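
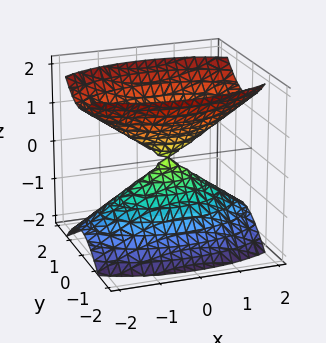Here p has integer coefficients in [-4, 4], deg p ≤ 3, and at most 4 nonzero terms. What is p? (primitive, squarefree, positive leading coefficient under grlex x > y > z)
x^2 + 3*y^2 - 2*z^2

(a) There are 2 components.
(b) Degree: two nappes meeting at a single point; a quadric, so deg p = 2.
(c) Symmetries: the x ↦ −x reflection is a symmetry, so x appears only in even powers; it's symmetric under y → −y, forcing even powers of y; the z ↦ −z reflection is a symmetry, so z appears only in even powers.
(d) From the visible intercepts: one y-axis crossing is at y = 0; one z-axis crossing is at z = 0; it meets the x-axis at x = 0 (among the integer gridlines).
(e) Assembling these constraints gives the stated polynomial.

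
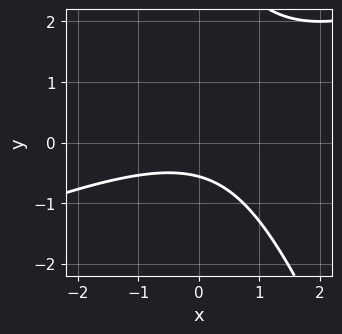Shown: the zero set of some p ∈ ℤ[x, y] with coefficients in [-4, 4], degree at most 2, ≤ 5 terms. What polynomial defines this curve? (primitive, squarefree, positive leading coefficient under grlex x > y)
Degree: a generic line meets the curve in up to 2 points, so deg p = 2.
Against the integer gridlines: the curve avoids every integer x-axis point in the box.
Assembling these constraints gives the stated polynomial.

x^2 - 2*x*y - y^2 + 3*y + 2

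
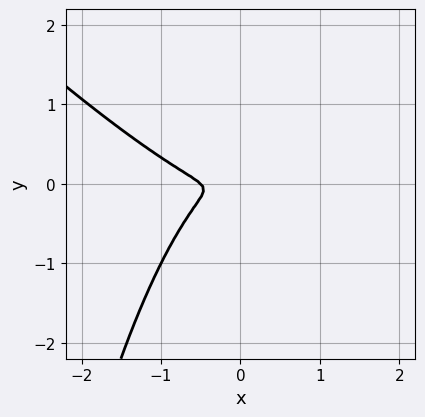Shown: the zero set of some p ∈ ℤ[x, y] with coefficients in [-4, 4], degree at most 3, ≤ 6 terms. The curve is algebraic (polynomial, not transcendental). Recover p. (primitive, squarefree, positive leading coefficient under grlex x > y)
(a) The degree is 3 — the shape is more complex than any degree-2 curve.
(b) Matching integer coefficients to the picture gives p.

2*x^3 + 2*x^2*y + x^2 + 3*y^2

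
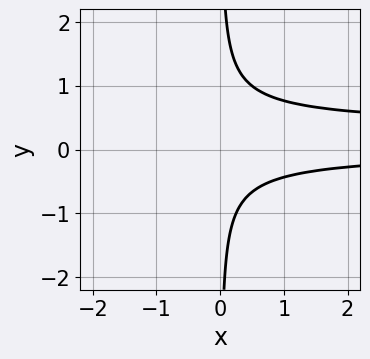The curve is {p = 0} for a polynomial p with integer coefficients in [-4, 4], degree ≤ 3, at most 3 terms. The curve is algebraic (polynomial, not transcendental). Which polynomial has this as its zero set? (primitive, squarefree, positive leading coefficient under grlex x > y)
3*x*y^2 - x*y - 1

First, the degree is 3 — the shape is more complex than any degree-2 curve.
Next, from the visible intercepts: no x-intercept at any integer in the box; the curve avoids every integer y-axis point in the box.
Finally, solving for integer coefficients yields p as stated.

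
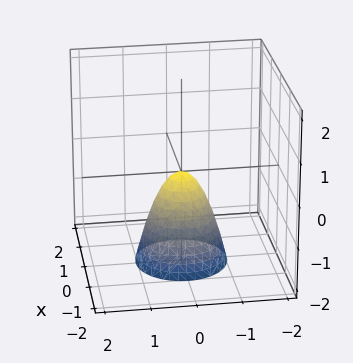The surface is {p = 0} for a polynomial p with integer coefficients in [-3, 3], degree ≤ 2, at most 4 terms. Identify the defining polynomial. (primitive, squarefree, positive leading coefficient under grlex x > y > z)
2*x^2 + 2*y^2 + z

First, degree: a paraboloid; a quadric, so deg p = 2.
Next, symmetry: the surface is invariant under rotation about z: p = q(x² + y², z).
Then, from the axis intercepts and sections: it crosses the y-axis at the gridline y = 0; it crosses the z-axis at the gridline z = 0.
Finally, assembling these constraints gives the stated polynomial.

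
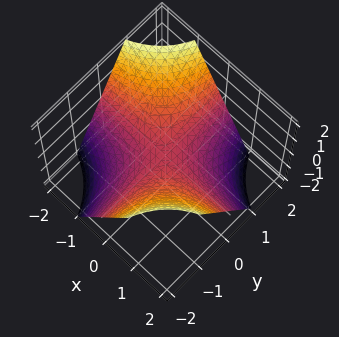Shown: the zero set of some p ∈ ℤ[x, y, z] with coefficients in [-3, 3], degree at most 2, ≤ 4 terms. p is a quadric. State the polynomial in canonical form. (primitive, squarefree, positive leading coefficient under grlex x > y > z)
x*y + z

(a) Degree: a saddle surface; a quadric, so deg p = 2.
(b) From the axis intercepts and sections: it meets the z-axis at z = 0 (among the integer gridlines); every point of the x-axis in the box is on the surface.
(c) Solving for integer coefficients yields p as stated. Check: (0, -2, 0) on the y-axis lies on the surface, and p(0, -2, 0) = 0. ✓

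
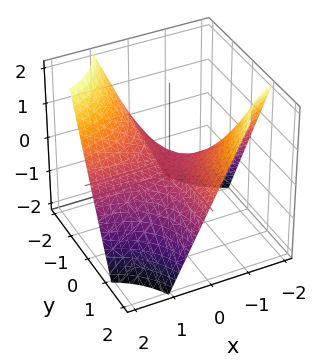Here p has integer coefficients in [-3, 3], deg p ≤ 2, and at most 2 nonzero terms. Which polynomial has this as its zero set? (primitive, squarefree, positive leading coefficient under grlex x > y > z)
x*y + z

deg p = 2. A saddle surface; a quadric.
Against the integer gridlines: the visible y-axis segment lies entirely on the surface; it meets the z-axis at z = 0 (among the integer gridlines); the visible x-axis segment lies entirely on the surface.
The integer polynomial consistent with all of this is the stated p.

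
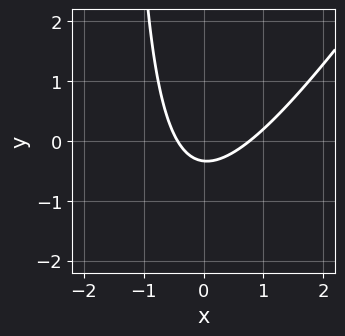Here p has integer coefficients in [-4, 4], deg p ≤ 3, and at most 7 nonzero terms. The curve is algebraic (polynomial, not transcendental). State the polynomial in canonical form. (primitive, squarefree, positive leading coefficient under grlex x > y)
3*x^2 - 2*x*y - x - 3*y - 1

First, the degree is 2 — a generic line meets the curve in up to 2 points.
Finally, the integer polynomial consistent with all of this is the stated p.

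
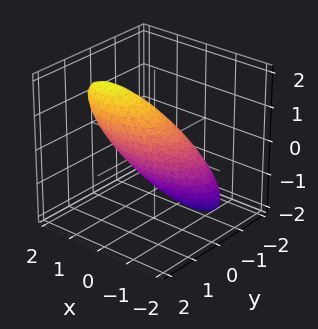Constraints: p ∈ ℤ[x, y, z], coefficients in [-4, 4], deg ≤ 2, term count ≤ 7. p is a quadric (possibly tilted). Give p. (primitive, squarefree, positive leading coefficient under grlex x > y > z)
First, degree: the shape is more complex than any degree-1 surface, so deg p = 2.
Then, reading off the gridlines: among the integer gridlines, it crosses the z-axis at z ∈ {-1, 1}.
Finally, solving for integer coefficients yields p as stated.

x^2 - 2*x*z + 3*y^2 - y*z + 2*z^2 - 2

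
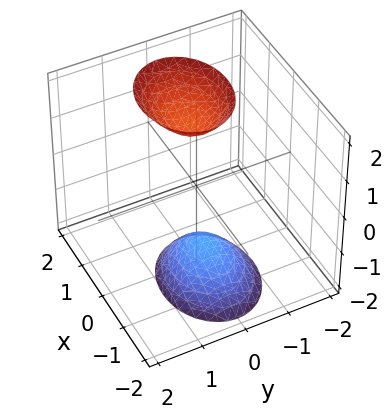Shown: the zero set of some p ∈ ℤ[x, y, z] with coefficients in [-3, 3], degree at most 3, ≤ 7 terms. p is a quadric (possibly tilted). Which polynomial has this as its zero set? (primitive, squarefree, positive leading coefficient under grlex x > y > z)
2*x^2 - x*z + 3*y^2 - z^2 + 2

(a) There are 2 components.
(b) Degree: the shape is more complex than any degree-1 surface, so deg p = 2.
(c) Observable constraints: no y-intercept at any integer in the box; it misses every integer gridline on the x-axis.
(d) Fitting integer coefficients to these (and the overall shape) gives p.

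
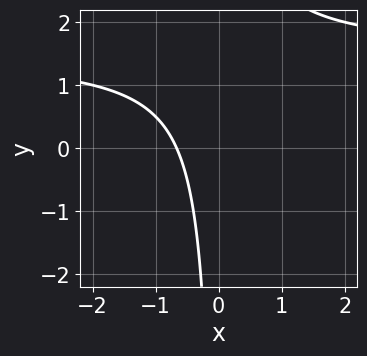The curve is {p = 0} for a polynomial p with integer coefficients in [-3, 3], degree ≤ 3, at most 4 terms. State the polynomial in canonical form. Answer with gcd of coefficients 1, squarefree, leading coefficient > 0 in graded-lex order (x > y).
2*x*y - 3*x - 2

First, deg p = 2.
Then, against the integer gridlines: it misses every integer gridline on the y-axis.
Finally, putting this together gives p.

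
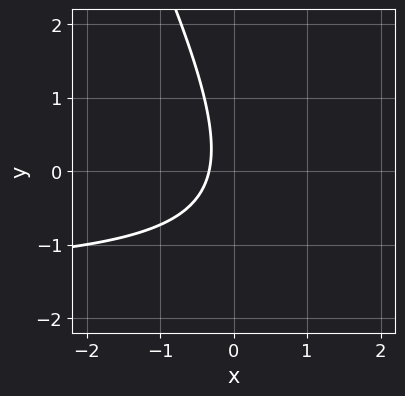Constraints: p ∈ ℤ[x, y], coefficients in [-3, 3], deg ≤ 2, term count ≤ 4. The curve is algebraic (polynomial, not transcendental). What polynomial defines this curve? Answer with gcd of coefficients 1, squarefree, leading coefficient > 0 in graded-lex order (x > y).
Degree: no degree-1 curve has this shape, so deg p = 2.
From the visible intercepts: it misses every integer gridline on the y-axis.
Putting this together gives p.

2*x*y + y^2 + 3*x + 1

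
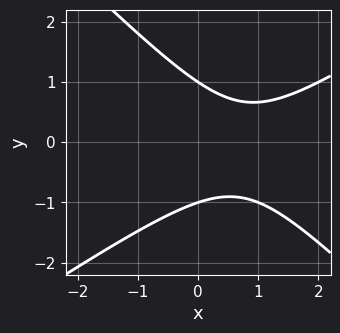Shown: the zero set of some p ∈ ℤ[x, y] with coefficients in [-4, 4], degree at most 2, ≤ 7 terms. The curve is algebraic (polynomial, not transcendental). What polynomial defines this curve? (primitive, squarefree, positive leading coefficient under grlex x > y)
deg p = 2. No degree-1 curve has this shape.
From the axis intercepts and sections: the y-axis gridline crossings are at y ∈ {-1, 1}; the curve avoids every integer x-axis point in the box.
Fitting integer coefficients to these (and the overall shape) gives p.

2*x^2 - x*y - 3*y^2 - 3*x + 3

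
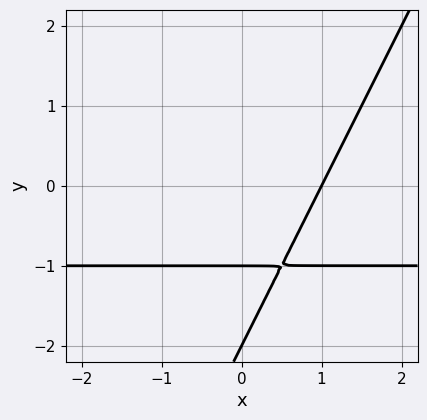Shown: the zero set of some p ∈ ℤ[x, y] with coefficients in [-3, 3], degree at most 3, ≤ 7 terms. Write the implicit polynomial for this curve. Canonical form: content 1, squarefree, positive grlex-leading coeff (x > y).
1. The degree is 2 — a generic line meets the curve in up to 2 points.
2. From the axis intercepts and sections: one x-axis crossing is at x = 1; among the integer gridlines, it crosses the y-axis at y ∈ {-2, -1}.
3. The integer polynomial consistent with all of this is the stated p.

2*x*y - y^2 + 2*x - 3*y - 2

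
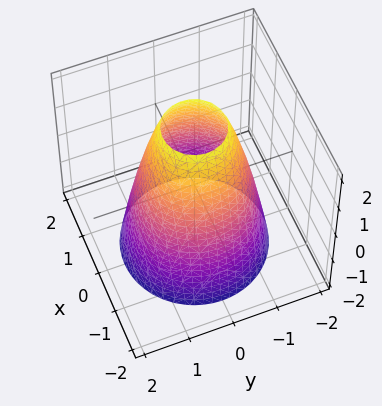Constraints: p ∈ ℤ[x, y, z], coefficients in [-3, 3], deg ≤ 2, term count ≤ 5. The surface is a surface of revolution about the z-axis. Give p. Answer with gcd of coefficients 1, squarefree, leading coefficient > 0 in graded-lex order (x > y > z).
(a) Degree: a generic line meets the surface in up to 2 points, so deg p = 2.
(b) By symmetry, the surface is invariant under rotation about z: p = q(x² + y², z).
(c) Observable constraints: no z-intercept at any integer in the box; a circular section at z = 2 has radius between 0 and 1.
(d) These observations pin down the coefficients.

2*x^2 + 2*y^2 + z - 3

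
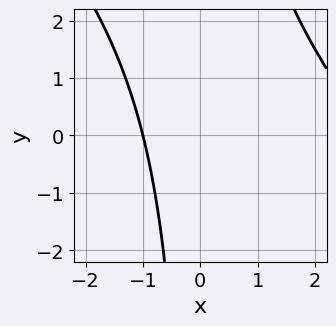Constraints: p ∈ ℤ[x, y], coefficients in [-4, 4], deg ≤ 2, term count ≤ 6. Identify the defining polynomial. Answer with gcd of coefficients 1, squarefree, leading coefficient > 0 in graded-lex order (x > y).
x^2 + x*y - 2*x - 3

First, the degree is 2 — no degree-1 curve has this shape.
Next, from the axis intercepts and sections: the curve avoids every integer y-axis point in the box; one x-axis crossing is at x = -1.
Finally, fitting integer coefficients to these (and the overall shape) gives p.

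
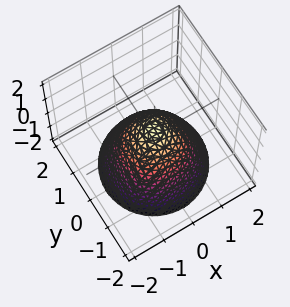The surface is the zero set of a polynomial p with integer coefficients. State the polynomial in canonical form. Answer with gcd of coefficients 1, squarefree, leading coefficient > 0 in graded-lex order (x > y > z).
2*x^2 + 2*y^2 + 2*z - 1

First, deg p = 2. A generic line meets the surface in up to 2 points.
Then, by symmetry, the z-axis is an axis of rotation, so x and y enter only as x² + y².
Next, reading off the gridlines: a circular section at z = -1 has radius between 1 and 2.
Finally, putting this together gives p.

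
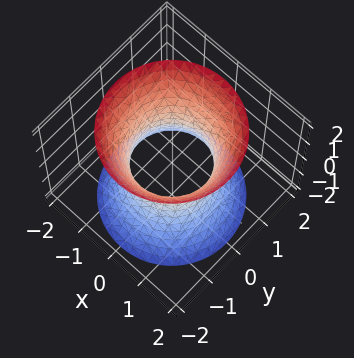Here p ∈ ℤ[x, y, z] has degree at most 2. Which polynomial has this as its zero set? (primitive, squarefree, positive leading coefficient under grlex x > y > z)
2*x^2 + 2*y^2 - z^2 - 2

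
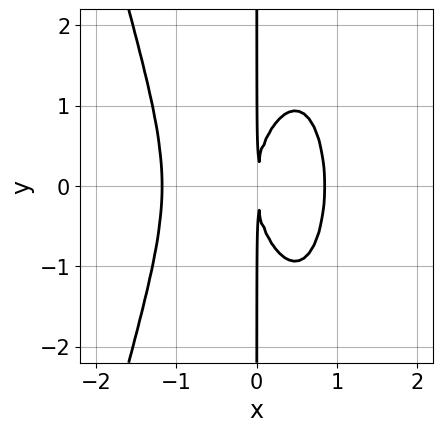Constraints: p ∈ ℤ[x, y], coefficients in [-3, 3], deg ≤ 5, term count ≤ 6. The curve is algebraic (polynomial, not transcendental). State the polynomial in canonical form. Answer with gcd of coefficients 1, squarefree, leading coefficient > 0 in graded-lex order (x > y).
3*x^4 + x^3 + x*y^2 - 3*x^2

First, the degree is 4 — the shape is more complex than any degree-3 curve.
Then, symmetries: mirror symmetry y ↦ −y ⇒ only even powers of y.
Next, from the axis intercepts and sections: the visible y-axis segment lies entirely on the curve.
Finally, putting this together gives p.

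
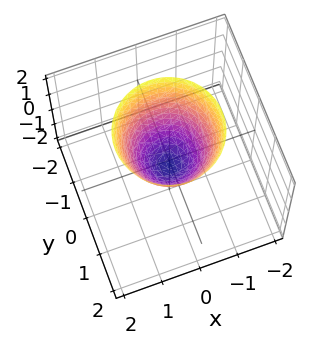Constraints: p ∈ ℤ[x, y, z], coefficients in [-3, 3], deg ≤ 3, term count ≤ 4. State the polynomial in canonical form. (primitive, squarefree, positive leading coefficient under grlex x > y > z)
(a) Degree: the shape is more complex than any degree-1 surface, so deg p = 2.
(b) Symmetry: the z-axis is an axis of rotation, so x and y enter only as x² + y².
(c) Observable constraints: a circular section at z = 2 has radius between 1 and 2.
(d) The integer polynomial consistent with all of this is the stated p.

3*x^2 + 3*y^2 - 2*z - 1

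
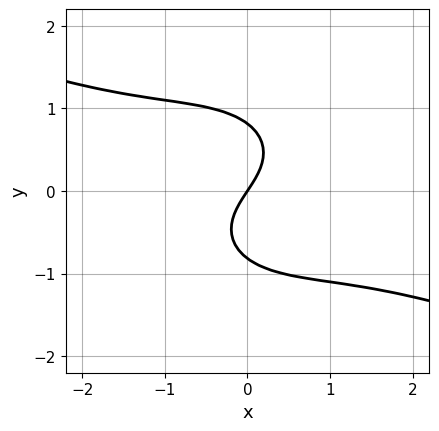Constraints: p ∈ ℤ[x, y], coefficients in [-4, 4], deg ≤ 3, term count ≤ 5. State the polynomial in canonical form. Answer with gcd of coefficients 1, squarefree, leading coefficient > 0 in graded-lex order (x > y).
x^3 + 2*x^2*y + 3*y^3 + 3*x - 2*y

First, degree: no degree-2 curve has this shape, so deg p = 3.
Then, reading off the gridlines: it meets the y-axis at y = 0 (among the integer gridlines); it crosses the x-axis at the gridline x = 0.
Finally, together with the visible shape, these determine p as stated.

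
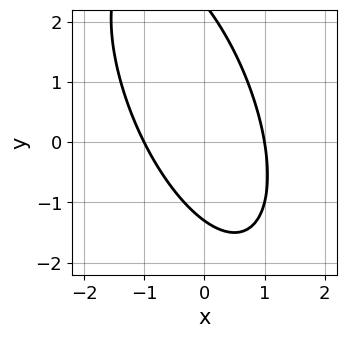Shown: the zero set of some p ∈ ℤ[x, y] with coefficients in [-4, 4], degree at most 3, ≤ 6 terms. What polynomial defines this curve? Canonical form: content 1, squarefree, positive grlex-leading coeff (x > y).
1. The degree is 2 — a generic line meets the curve in up to 2 points.
2. Checking where it meets the axes: the x-axis gridline crossings are at x ∈ {-1, 1}.
3. These observations pin down the coefficients.

3*x^2 + 2*x*y + y^2 - y - 3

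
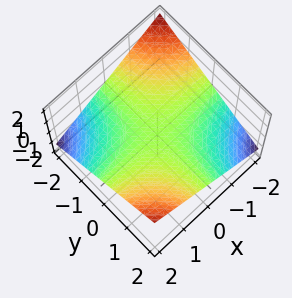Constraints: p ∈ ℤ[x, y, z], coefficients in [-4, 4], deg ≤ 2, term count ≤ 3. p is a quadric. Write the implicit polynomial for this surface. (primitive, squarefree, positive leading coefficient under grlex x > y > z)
x*y - 3*z

1. Degree: a saddle surface; a quadric, so deg p = 2.
2. Reading off the gridlines: the visible y-axis segment lies entirely on the surface; it meets the z-axis at z = 0 (among the integer gridlines); the visible x-axis segment lies entirely on the surface.
3. The integer polynomial consistent with all of this is the stated p.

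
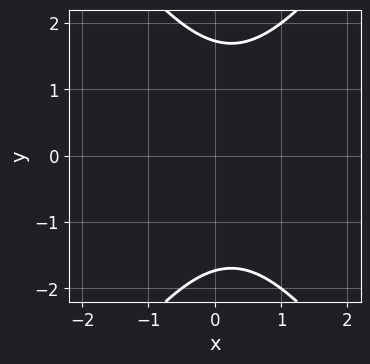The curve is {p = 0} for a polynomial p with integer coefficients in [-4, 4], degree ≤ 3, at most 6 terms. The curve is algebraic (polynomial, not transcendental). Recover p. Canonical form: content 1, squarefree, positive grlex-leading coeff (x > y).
First, deg p = 2. A generic line meets the curve in up to 2 points.
Next, symmetries: it's symmetric under y → −y, forcing even powers of y.
Then, observable constraints: the curve avoids every integer x-axis point in the box.
Finally, solving for integer coefficients yields p as stated.

2*x^2 - y^2 - x + 3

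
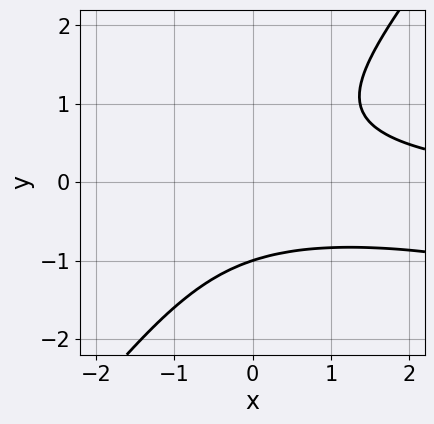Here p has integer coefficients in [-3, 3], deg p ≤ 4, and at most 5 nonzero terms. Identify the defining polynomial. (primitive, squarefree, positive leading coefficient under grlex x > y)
First, the degree is 3 — no degree-2 curve has this shape.
Next, checking where it meets the axes: it misses every integer gridline on the x-axis; it meets the y-axis at y = -1 (among the integer gridlines).
Finally, matching integer coefficients to the picture gives p.

x^2*y + 3*x*y^2 - 3*y^3 - 3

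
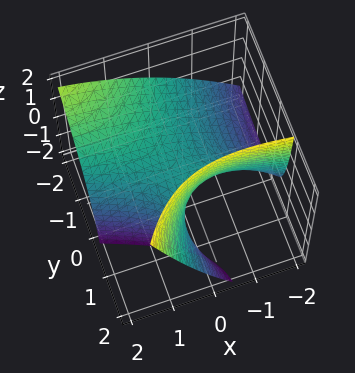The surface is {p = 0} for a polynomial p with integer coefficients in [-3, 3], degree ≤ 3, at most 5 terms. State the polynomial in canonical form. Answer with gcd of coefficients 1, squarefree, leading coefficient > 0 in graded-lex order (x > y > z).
Degree: no degree-1 surface has this shape, so deg p = 2.
Against the integer gridlines: it crosses the y-axis at the gridline y = 0; it meets the x-axis at x = 0 (among the integer gridlines).
Fitting integer coefficients to these (and the overall shape) gives p.

x^2 + 3*x*y - y^2 - 3*y*z + 3*z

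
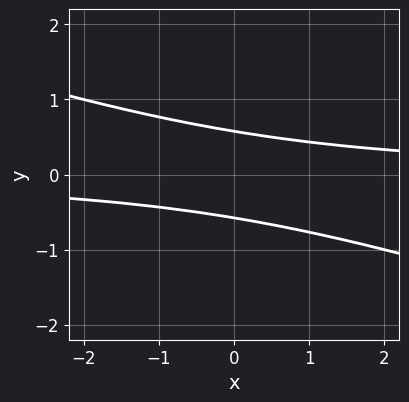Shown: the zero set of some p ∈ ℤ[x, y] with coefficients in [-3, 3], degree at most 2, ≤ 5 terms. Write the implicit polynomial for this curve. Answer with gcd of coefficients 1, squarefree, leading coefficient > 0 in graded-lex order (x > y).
x*y + 3*y^2 - 1

1. The degree is 2 — no degree-1 curve has this shape.
2. Reading off the gridlines: it misses every integer gridline on the x-axis.
3. The integer polynomial consistent with all of this is the stated p.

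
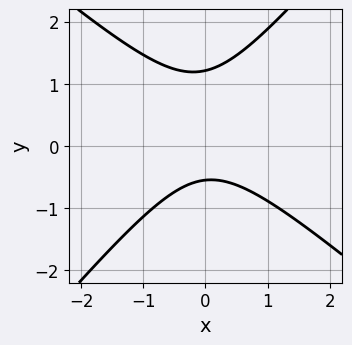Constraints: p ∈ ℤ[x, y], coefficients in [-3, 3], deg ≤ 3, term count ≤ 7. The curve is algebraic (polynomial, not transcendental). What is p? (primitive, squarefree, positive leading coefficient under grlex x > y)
3*x^2 + x*y - 3*y^2 + 2*y + 2

1. Degree: the shape is more complex than any degree-1 curve, so deg p = 2.
2. Against the integer gridlines: no x-intercept at any integer in the box.
3. Solving for integer coefficients yields p as stated.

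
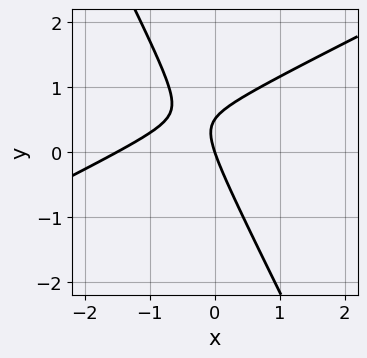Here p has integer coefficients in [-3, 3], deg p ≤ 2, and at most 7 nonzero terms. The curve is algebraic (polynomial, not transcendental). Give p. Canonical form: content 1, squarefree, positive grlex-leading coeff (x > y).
First, deg p = 2. The shape is more complex than any degree-1 curve.
Then, checking where it meets the axes: it meets the x-axis at x = 0 (among the integer gridlines); it crosses the y-axis at the gridline y = 0.
Finally, the integer polynomial consistent with all of this is the stated p.

2*x^2 - 3*x*y - 2*y^2 + 3*x + y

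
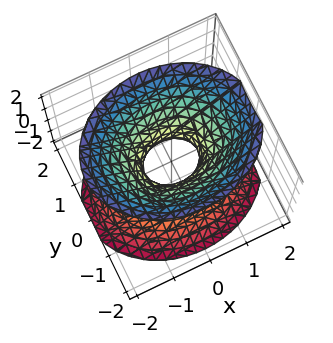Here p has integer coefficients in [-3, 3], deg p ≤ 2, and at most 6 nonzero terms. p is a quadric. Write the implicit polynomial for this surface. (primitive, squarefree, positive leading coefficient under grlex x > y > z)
(a) The degree is 2 — an hourglass — one-sheet hyperboloid; a quadric.
(b) Symmetries: the y ↦ −y reflection is a symmetry, so y appears only in even powers; it's symmetric under x → −x, forcing even powers of x; it's symmetric under z → −z, forcing even powers of z.
(c) Reading off the gridlines: it misses every integer gridline on the z-axis.
(d) These observations pin down the coefficients.

2*x^2 + 3*y^2 - 2*z^2 - 1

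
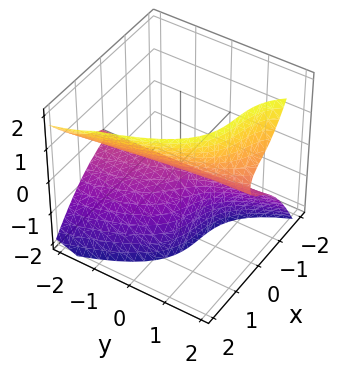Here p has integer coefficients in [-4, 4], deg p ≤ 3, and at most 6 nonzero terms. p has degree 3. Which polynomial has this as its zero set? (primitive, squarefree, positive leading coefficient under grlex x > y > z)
Degree: the shape is more complex than any degree-2 surface, so deg p = 3.
Reading off the gridlines: among the integer gridlines, it crosses the z-axis at z ∈ {-1, 0}; it crosses the x-axis at the gridline x = 0.
Putting this together gives p.

3*x^3 + 3*y*z^2 - 3*z^2 + 2*x - 3*z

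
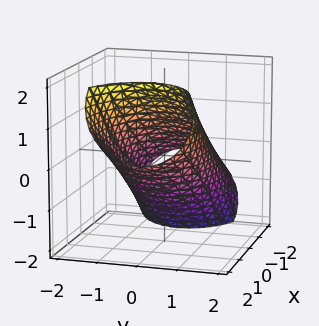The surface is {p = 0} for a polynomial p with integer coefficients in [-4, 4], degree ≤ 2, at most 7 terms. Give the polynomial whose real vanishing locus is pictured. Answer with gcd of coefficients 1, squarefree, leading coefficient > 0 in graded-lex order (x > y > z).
deg p = 2.
Putting this together gives p.

x^2 - 3*x*z + 2*y^2 + 2*z^2 - 3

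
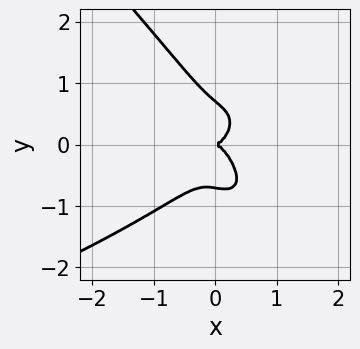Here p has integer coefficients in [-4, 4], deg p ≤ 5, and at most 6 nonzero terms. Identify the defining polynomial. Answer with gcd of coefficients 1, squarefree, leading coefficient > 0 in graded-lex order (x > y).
1. Degree: a generic line meets the curve in up to 4 points, so deg p = 4.
2. Checking where it meets the axes: one y-axis crossing is at y = 0; it crosses the x-axis at the gridline x = 0.
3. The integer polynomial consistent with all of this is the stated p.

2*x*y^3 + 2*y^4 + 3*x^3 + x*y^2 - y^2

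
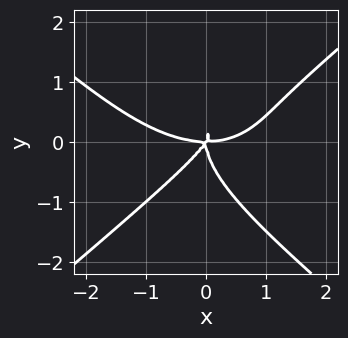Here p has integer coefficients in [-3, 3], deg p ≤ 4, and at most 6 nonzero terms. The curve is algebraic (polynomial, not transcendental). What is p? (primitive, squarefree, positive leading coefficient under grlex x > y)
x^4 - 2*y^4 - 3*x^2*y + 2*x*y^2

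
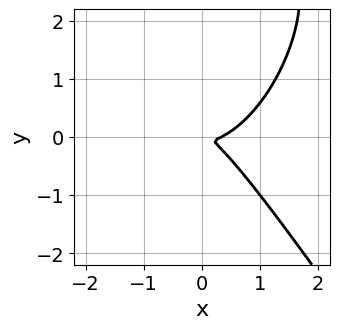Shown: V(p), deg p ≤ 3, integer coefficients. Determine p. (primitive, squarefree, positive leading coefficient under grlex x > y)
(a) Degree: no degree-2 curve has this shape, so deg p = 3.
(b) Matching integer coefficients to the picture gives p.

3*x^3 + y^3 - x^2 - 2*x*y - 3*y^2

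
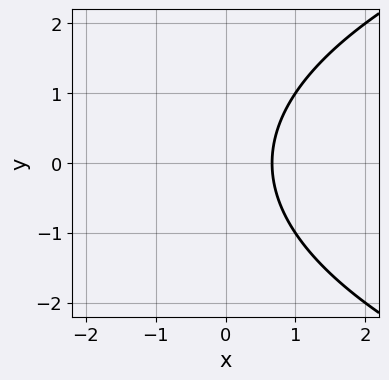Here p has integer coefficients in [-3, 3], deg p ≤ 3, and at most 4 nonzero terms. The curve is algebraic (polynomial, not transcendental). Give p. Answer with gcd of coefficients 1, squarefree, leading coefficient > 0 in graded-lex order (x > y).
y^2 - 3*x + 2

(a) The degree is 2 — no degree-1 curve has this shape.
(b) Symmetries: it's symmetric under y → −y, forcing even powers of y.
(c) From the visible intercepts: it misses every integer gridline on the y-axis.
(d) Solving for integer coefficients yields p as stated.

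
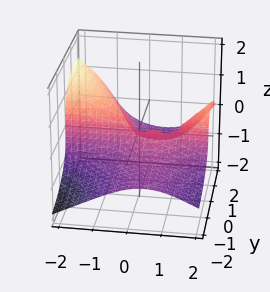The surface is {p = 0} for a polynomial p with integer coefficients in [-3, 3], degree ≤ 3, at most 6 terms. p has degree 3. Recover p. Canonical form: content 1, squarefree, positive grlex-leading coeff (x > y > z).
deg p = 3. The shape is more complex than any degree-2 surface.
Observable constraints: every point of the x-axis in the box is on the surface; one z-axis crossing is at z = 0; it crosses the y-axis at the gridline y = 0.
Matching integer coefficients to the picture gives p.

x^2*y - y^2*z - 2*z^3 - x*y - y^2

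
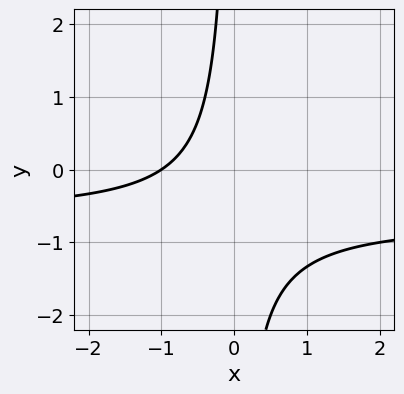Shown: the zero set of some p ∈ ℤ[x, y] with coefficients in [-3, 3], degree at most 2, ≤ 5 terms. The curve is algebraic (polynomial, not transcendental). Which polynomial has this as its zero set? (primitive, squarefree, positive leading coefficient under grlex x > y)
3*x*y + 2*x + 2

The degree is 2 — a generic line meets the curve in up to 2 points.
Observable constraints: the curve avoids every integer y-axis point in the box; one x-axis crossing is at x = -1.
Fitting integer coefficients to these (and the overall shape) gives p.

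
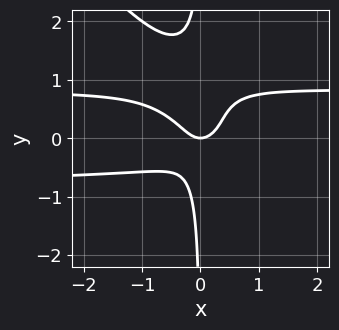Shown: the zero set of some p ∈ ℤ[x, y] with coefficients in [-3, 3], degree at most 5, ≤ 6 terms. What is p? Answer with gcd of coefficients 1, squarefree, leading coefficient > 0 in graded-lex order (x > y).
3*x^2*y^2 + 3*x*y^3 - 3*x*y^2 - 2*x^2 + y

First, degree: the shape is more complex than any degree-3 curve, so deg p = 4.
Next, against the integer gridlines: it crosses the x-axis at the gridline x = 0; it meets the y-axis at y = 0 (among the integer gridlines).
Finally, assembling these constraints gives the stated polynomial.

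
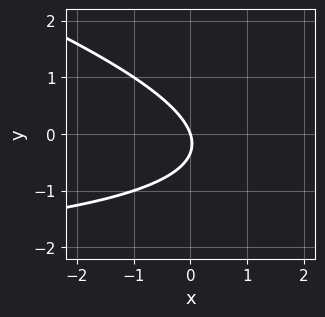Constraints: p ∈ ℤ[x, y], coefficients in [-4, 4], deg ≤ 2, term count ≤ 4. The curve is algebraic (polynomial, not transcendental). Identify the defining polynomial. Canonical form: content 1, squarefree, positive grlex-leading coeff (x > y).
x*y + 3*y^2 + 3*x + y

First, deg p = 2. No degree-1 curve has this shape.
Then, observable constraints: one x-axis crossing is at x = 0; it crosses the y-axis at the gridline y = 0.
Finally, solving for integer coefficients yields p as stated.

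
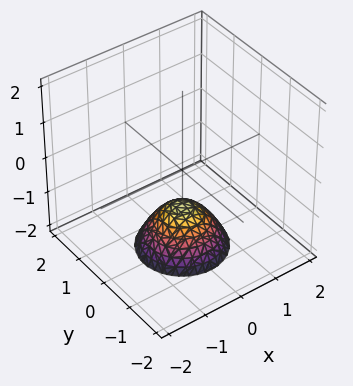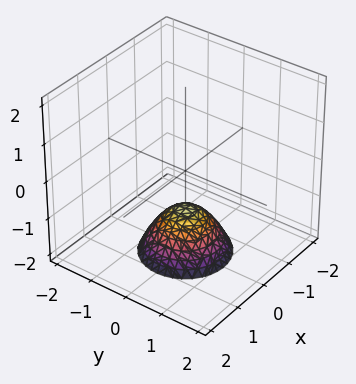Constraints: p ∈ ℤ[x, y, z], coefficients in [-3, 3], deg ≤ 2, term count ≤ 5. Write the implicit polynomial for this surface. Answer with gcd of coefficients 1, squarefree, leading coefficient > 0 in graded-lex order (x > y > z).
First, degree: the shape is more complex than any degree-1 surface, so deg p = 2.
Next, symmetries: rotational symmetry about the z-axis ⇒ p depends on x, y only through x² + y².
Next, against the integer gridlines: it misses every integer gridline on the y-axis; a circular section at z = -2 has radius exactly 1; it misses every integer gridline on the x-axis; it meets the z-axis at z = -1 (among the integer gridlines).
Finally, fitting integer coefficients to these (and the overall shape) gives p.

x^2 + y^2 + z + 1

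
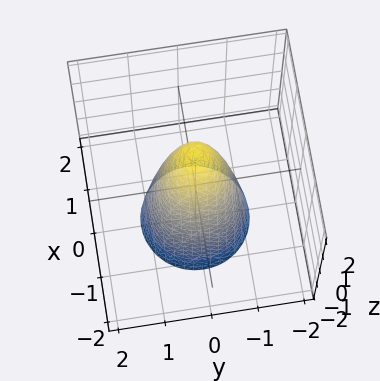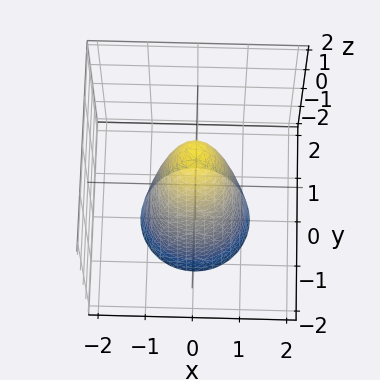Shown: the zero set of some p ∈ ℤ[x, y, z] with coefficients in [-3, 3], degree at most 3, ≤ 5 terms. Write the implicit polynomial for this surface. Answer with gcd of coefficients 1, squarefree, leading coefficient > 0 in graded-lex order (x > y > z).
Degree: a generic line meets the surface in up to 2 points, so deg p = 2.
Symmetries: the surface is invariant under rotation about z: p = q(x² + y², z).
Against the integer gridlines: it meets the z-axis at z = 2 (among the integer gridlines); a circular section at z = 1 has radius between 0 and 1.
Matching integer coefficients to the picture gives p.

3*x^2 + 3*y^2 + z - 2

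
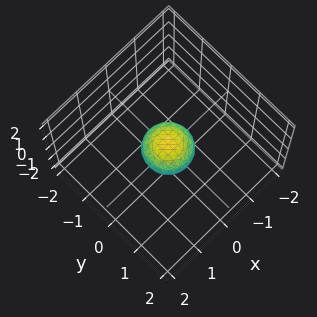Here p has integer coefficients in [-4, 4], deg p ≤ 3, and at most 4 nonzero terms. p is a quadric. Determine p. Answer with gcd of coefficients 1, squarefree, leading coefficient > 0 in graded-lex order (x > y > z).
deg p = 2.
Symmetry: every cross-section ⟂ z is a circle, so x, y appear only via x² + y²; the z ↦ −z reflection is a symmetry, so z appears only in even powers.
Checking where it meets the axes: a circular section at z = 0 has radius between 0 and 1.
Assembling these constraints gives the stated polynomial.

2*x^2 + 2*y^2 + 3*z^2 - 1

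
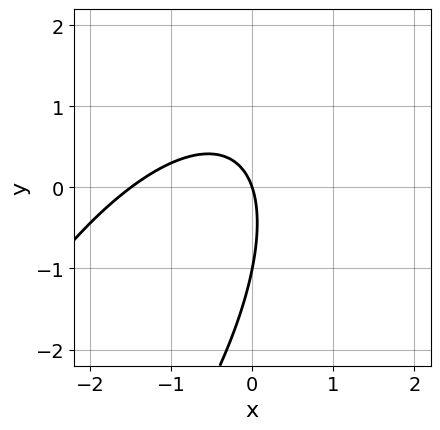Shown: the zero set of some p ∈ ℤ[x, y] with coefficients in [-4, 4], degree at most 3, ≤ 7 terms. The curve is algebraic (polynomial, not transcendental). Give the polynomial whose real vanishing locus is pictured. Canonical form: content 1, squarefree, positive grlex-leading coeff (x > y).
Degree: no degree-1 curve has this shape, so deg p = 2.
Reading off the gridlines: it meets the x-axis at x = 0 (among the integer gridlines); among the integer gridlines, it crosses the y-axis at y ∈ {-1, 0}.
Assembling these constraints gives the stated polynomial.

2*x^2 - 2*x*y + y^2 + 3*x + y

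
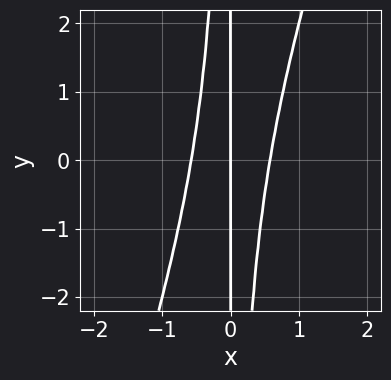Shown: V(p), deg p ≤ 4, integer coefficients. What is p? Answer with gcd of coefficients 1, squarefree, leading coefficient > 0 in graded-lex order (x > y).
1. deg p = 3.
2. Checking where it meets the axes: it meets the x-axis at x = 0 (among the integer gridlines); every point of the y-axis in the box is on the curve.
3. Together with the visible shape, these determine p as stated.

3*x^3 - x^2*y - x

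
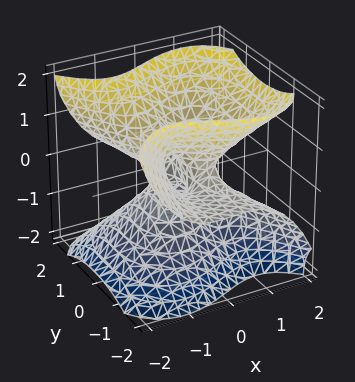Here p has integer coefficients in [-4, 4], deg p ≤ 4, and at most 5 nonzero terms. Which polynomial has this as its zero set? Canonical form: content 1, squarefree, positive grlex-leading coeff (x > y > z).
1. Degree: the shape is more complex than any degree-2 surface, so deg p = 3.
2. From the axis intercepts and sections: every point of the y-axis in the box is on the surface; one z-axis crossing is at z = 0; it meets the x-axis at x = 0 (among the integer gridlines).
3. Matching integer coefficients to the picture gives p.

3*x^3 - 2*x*z^2 + 3*y^2*z - 2*z^3 - x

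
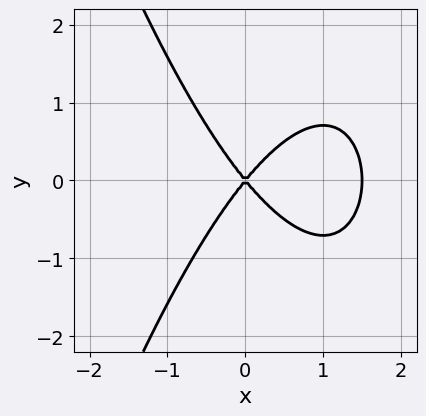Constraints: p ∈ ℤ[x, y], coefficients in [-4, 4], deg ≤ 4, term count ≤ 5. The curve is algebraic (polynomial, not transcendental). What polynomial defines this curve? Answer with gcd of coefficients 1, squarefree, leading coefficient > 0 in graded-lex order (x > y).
2*x^3 - 3*x^2 + 2*y^2

(a) The degree is 3 — the shape is more complex than any degree-2 curve.
(b) Symmetries: it's symmetric under y → −y, forcing even powers of y.
(c) Against the integer gridlines: it crosses the y-axis at the gridline y = 0; it meets the x-axis at x = 0 (among the integer gridlines).
(d) Putting this together gives p.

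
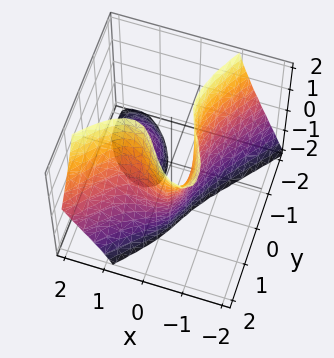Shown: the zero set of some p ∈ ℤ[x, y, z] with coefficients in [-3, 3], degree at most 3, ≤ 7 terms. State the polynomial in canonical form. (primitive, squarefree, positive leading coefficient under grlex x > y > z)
There are 2 components. They look like related sheets of one shape, so recover p as a whole.
Degree: no degree-2 surface has this shape, so deg p = 3.
From the axis intercepts and sections: no z-intercept at any integer in the box; one y-axis crossing is at y = 1.
Together with the visible shape, these determine p as stated.

2*x^3 - 2*x*y*z - y^3 - 2*x^2 + 1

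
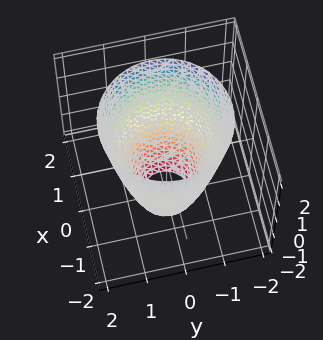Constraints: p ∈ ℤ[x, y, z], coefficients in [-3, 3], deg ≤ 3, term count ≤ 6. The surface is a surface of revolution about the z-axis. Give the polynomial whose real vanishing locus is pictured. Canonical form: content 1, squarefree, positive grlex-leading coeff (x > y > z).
2*x^2 + 2*y^2 - z - 3

(a) The degree is 2 — the shape is more complex than any degree-1 surface.
(b) Symmetry: the z-axis is an axis of rotation, so x and y enter only as x² + y².
(c) Reading off the gridlines: a circular section at z = 0 has radius between 1 and 2; it misses every integer gridline on the z-axis.
(d) Solving for integer coefficients yields p as stated.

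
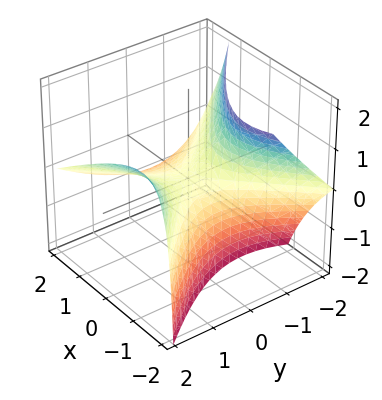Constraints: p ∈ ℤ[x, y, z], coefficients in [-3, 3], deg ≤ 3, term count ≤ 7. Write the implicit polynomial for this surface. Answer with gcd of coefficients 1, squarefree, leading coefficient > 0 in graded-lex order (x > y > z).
2*x^2 + 3*x*z - 2*y^2 + 2*y*z + 3*z

First, deg p = 2. No degree-1 surface has this shape.
Then, against the integer gridlines: it meets the x-axis at x = 0 (among the integer gridlines); it crosses the y-axis at the gridline y = 0; it crosses the z-axis at the gridline z = 0.
Finally, matching integer coefficients to the picture gives p.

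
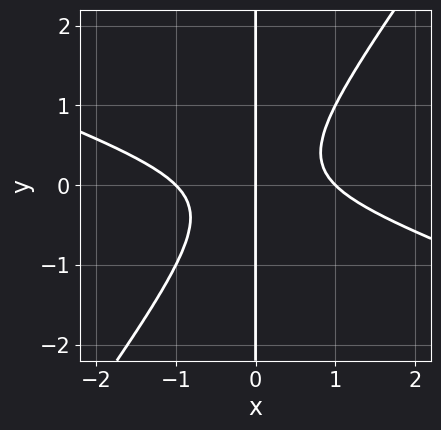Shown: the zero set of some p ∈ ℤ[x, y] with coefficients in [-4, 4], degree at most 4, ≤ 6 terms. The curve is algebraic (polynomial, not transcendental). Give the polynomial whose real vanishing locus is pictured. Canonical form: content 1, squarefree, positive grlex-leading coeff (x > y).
x^3 + 2*x^2*y - 2*x*y^2 - x

1. deg p = 3. A generic line meets the curve in up to 3 points.
2. Checking where it meets the axes: the x-axis gridline crossings are at x ∈ {-1, 0, 1}; every point of the y-axis in the box is on the curve.
3. Assembling these constraints gives the stated polynomial.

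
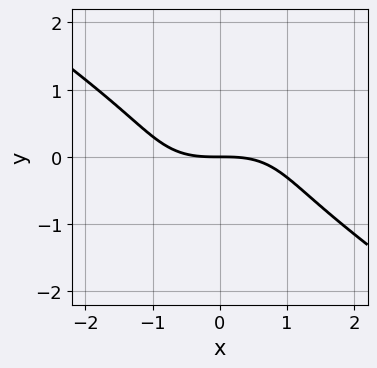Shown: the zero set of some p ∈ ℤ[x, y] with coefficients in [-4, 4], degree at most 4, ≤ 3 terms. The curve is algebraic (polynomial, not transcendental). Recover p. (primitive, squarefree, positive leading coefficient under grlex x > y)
First, degree: no degree-2 curve has this shape, so deg p = 3.
Next, reading off the gridlines: one y-axis crossing is at y = 0; one x-axis crossing is at x = 0.
Finally, assembling these constraints gives the stated polynomial.

x^3 + 3*y^3 + 3*y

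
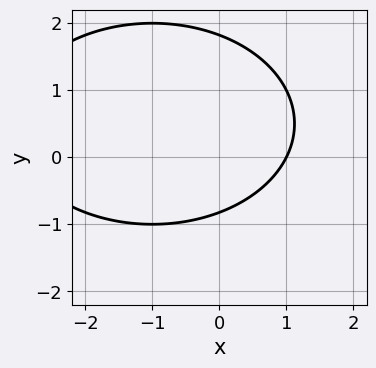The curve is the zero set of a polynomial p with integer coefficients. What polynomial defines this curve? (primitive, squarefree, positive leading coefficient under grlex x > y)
x^2 + 2*y^2 + 2*x - 2*y - 3

1. Degree: a generic line meets the curve in up to 2 points, so deg p = 2.
2. From the visible intercepts: one x-axis crossing is at x = 1.
3. Putting this together gives p.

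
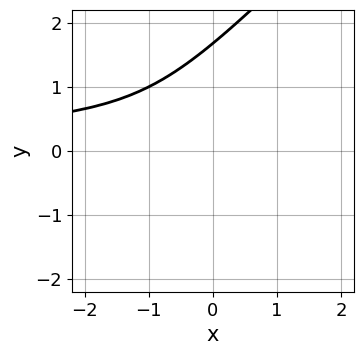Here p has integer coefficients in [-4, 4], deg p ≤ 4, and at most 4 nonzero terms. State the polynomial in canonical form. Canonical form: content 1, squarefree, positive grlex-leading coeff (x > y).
2*x*y^2 - 2*y^3 + 3*y^2 + 1

First, the degree is 3 — a generic line meets the curve in up to 3 points.
Next, checking where it meets the axes: the curve avoids every integer x-axis point in the box.
Finally, fitting integer coefficients to these (and the overall shape) gives p.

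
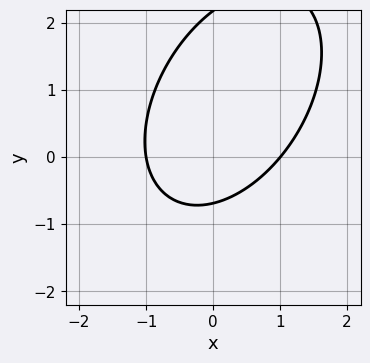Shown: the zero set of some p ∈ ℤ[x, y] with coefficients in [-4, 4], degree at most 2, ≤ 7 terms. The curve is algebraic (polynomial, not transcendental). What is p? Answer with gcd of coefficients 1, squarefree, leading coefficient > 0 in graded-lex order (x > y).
(a) The degree is 2 — no degree-1 curve has this shape.
(b) Checking where it meets the axes: the x-axis gridline crossings are at x ∈ {-1, 1}.
(c) Putting this together gives p.

3*x^2 - 2*x*y + 2*y^2 - 3*y - 3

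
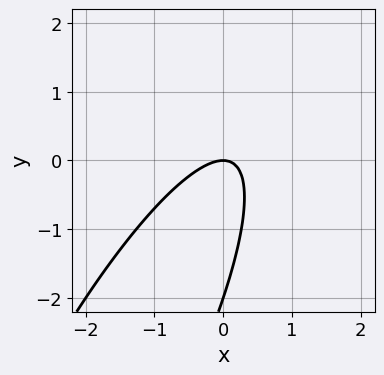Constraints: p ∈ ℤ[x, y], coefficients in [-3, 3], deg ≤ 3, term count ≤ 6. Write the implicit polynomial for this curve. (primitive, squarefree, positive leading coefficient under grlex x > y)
First, degree: the shape is more complex than any degree-1 curve, so deg p = 2.
Next, from the visible intercepts: the y-axis gridline crossings are at y ∈ {-2, 0}; one x-axis crossing is at x = 0.
Finally, these observations pin down the coefficients.

3*x^2 - 3*x*y + y^2 + 2*y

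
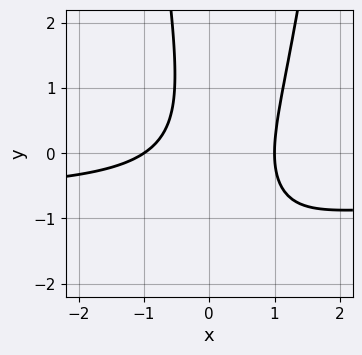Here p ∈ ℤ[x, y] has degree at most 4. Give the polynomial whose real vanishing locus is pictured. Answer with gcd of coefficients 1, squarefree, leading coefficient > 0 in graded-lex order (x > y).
3*x^2*y + 2*x^2 - 3*x*y - y^2 - 2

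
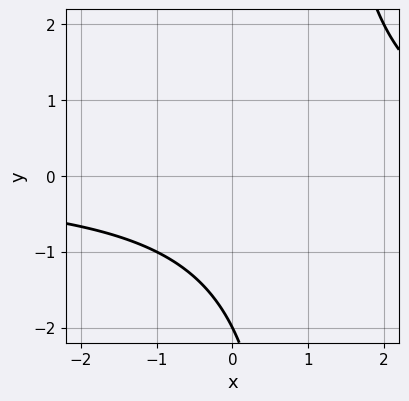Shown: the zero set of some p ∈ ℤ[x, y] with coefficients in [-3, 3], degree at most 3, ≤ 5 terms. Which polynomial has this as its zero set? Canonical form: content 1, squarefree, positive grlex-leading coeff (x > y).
x*y - y - 2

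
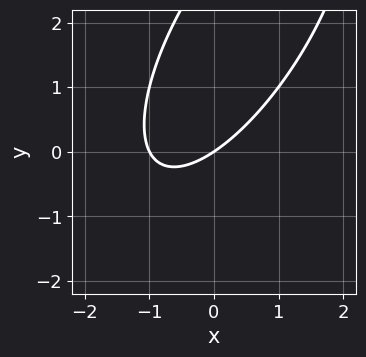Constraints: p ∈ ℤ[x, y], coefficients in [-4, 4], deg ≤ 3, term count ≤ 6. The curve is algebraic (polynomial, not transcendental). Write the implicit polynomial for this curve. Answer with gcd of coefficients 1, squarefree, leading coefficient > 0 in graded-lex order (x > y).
2*x^2 - 2*x*y + y^2 + 2*x - 3*y

deg p = 2. The shape is more complex than any degree-1 curve.
From the visible intercepts: one y-axis crossing is at y = 0; among the integer gridlines, it crosses the x-axis at x ∈ {-1, 0}.
Putting this together gives p.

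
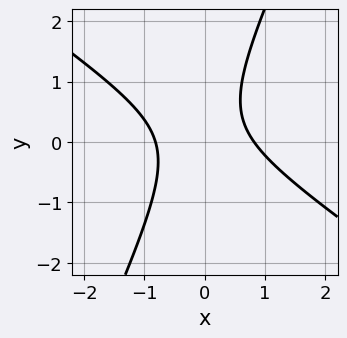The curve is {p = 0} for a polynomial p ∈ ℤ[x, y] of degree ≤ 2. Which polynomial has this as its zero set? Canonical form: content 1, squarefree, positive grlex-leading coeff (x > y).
3*x^2 + 3*x*y - 2*y^2 + y - 2

1. Degree: no degree-1 curve has this shape, so deg p = 2.
2. Against the integer gridlines: no y-intercept at any integer in the box.
3. These observations pin down the coefficients.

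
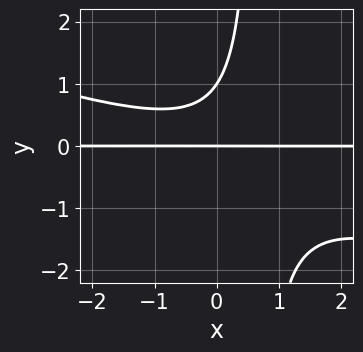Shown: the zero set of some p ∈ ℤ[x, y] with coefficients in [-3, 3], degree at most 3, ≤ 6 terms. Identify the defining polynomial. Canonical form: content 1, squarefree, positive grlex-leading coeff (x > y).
x^2*y + 3*x*y^2 - 2*y^2 + 2*y

First, the degree is 3 — the shape is more complex than any degree-2 curve.
Next, reading off the gridlines: among the integer gridlines, it crosses the y-axis at y ∈ {0, 1}; the visible x-axis segment lies entirely on the curve.
Finally, fitting integer coefficients to these (and the overall shape) gives p.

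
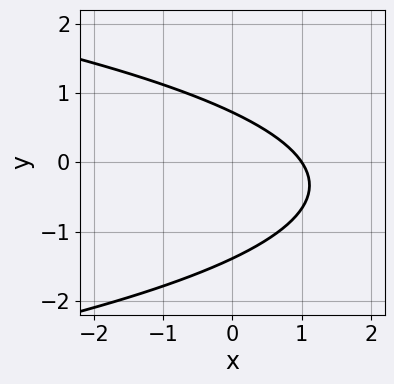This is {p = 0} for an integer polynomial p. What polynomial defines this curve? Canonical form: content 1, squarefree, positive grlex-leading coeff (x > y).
3*y^2 + 3*x + 2*y - 3

1. deg p = 2.
2. From the visible intercepts: it crosses the x-axis at the gridline x = 1.
3. Fitting integer coefficients to these (and the overall shape) gives p.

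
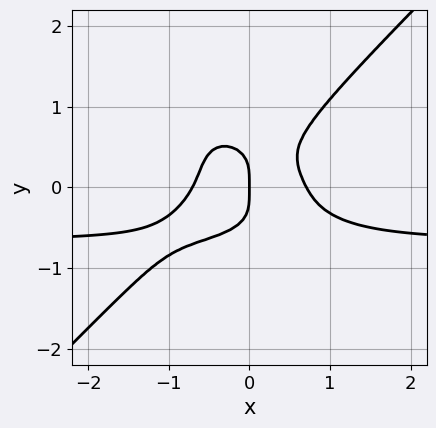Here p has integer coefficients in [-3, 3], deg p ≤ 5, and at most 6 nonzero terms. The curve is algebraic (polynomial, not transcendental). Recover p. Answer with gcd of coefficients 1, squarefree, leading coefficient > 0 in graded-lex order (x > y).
1. deg p = 4. A generic line meets the curve in up to 4 points.
2. Checking where it meets the axes: it meets the y-axis at y = 0 (among the integer gridlines); one x-axis crossing is at x = 0.
3. These observations pin down the coefficients.

3*x^3*y - 3*y^4 + 2*x^3 - x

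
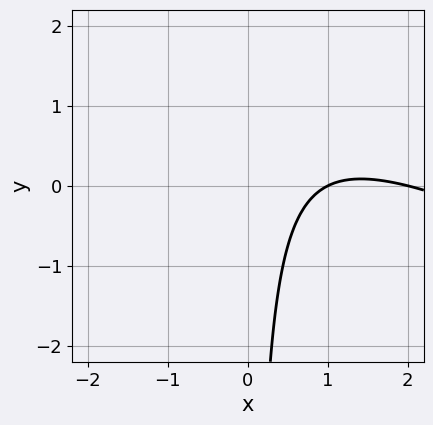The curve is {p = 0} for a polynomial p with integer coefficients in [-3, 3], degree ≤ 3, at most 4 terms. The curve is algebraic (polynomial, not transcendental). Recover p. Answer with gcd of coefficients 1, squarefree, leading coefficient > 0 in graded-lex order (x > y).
x^2 + 2*x*y - 3*x + 2

First, the degree is 2 — the shape is more complex than any degree-1 curve.
Next, checking where it meets the axes: the x-axis gridline crossings are at x ∈ {1, 2}; it misses every integer gridline on the y-axis.
Finally, together with the visible shape, these determine p as stated.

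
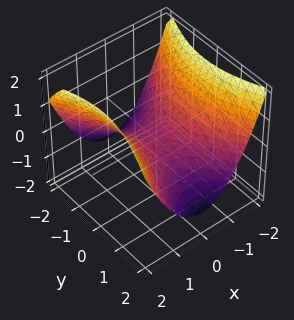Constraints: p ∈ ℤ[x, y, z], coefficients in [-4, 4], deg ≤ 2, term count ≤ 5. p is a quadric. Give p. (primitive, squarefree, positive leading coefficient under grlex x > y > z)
First, deg p = 2.
Next, symmetries: mirror symmetry x ↦ −x ⇒ only even powers of x; the y ↦ −y reflection is a symmetry, so y appears only in even powers.
Next, from the axis intercepts and sections: it meets the z-axis at z = 0 (among the integer gridlines); one x-axis crossing is at x = 0; it crosses the y-axis at the gridline y = 0.
Finally, assembling these constraints gives the stated polynomial.

2*x^2 - y^2 - 3*z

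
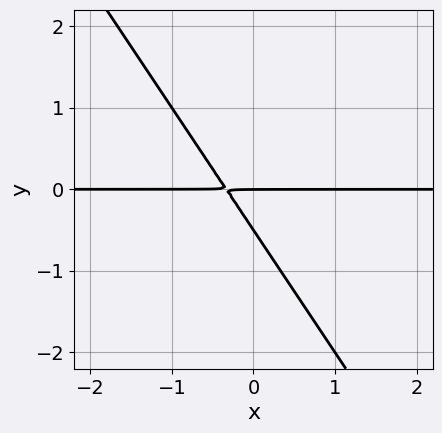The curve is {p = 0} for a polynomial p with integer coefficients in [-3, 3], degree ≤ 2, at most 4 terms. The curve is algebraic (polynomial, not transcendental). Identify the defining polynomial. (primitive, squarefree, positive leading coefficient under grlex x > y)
3*x*y + 2*y^2 + y

deg p = 2. A generic line meets the curve in up to 2 points.
Observable constraints: one y-axis crossing is at y = 0; the visible x-axis segment lies entirely on the curve.
Fitting integer coefficients to these (and the overall shape) gives p.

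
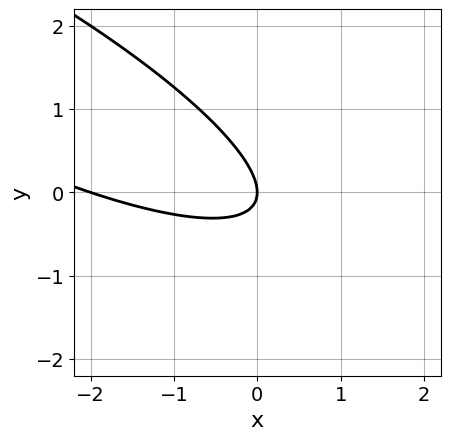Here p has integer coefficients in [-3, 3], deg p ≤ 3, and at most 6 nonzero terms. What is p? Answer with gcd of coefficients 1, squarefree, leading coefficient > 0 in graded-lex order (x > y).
x^2 + 3*x*y + 3*y^2 + 2*x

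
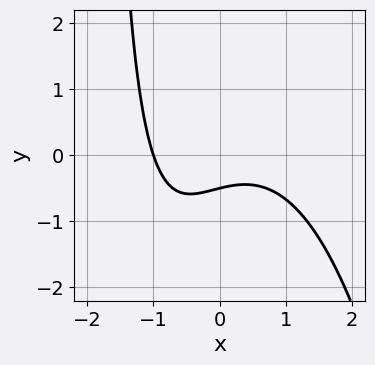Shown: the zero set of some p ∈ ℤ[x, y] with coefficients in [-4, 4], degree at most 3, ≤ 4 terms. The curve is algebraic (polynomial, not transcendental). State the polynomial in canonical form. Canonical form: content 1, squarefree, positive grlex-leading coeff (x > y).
x^3 + x*y + 2*y + 1

Degree: no degree-2 curve has this shape, so deg p = 3.
Against the integer gridlines: one x-axis crossing is at x = -1.
Together with the visible shape, these determine p as stated.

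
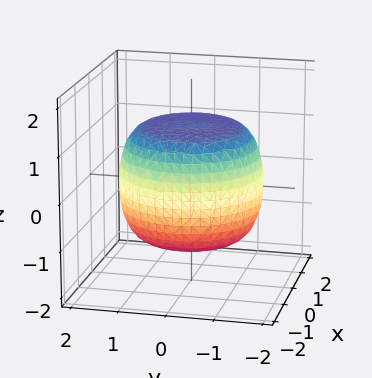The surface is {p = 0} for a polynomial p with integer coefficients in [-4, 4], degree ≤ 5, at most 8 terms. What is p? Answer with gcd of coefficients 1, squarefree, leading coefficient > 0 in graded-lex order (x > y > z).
(a) Degree: a generic line meets the surface in up to 4 points, so deg p = 4.
(b) Symmetries: rotational symmetry about the z-axis ⇒ p depends on x, y only through x² + y².
(c) Checking where it meets the axes: a circular section at z = -1 has radius between 1 and 2.
(d) These observations pin down the coefficients.

x^4 + 2*x^2*y^2 + y^4 - x^2 - y^2 + 2*z^2 - 3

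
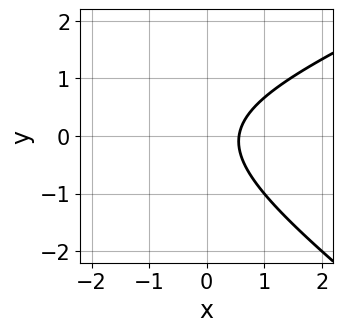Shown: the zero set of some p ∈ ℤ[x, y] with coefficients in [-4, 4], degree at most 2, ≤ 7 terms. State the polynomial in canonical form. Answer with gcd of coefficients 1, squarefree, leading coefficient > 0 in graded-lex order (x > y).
x^2 - x*y - 3*y^2 + 3*x - 2

The degree is 2 — a generic line meets the curve in up to 2 points.
Reading off the gridlines: it misses every integer gridline on the y-axis.
Together with the visible shape, these determine p as stated.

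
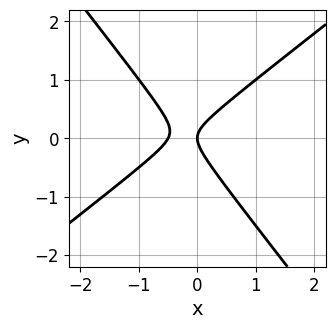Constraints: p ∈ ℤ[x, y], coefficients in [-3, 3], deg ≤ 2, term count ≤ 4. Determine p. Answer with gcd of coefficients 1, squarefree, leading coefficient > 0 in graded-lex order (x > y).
First, degree: no degree-1 curve has this shape, so deg p = 2.
Then, from the axis intercepts and sections: one y-axis crossing is at y = 0; it meets the x-axis at x = 0 (among the integer gridlines).
Finally, solving for integer coefficients yields p as stated.

2*x^2 - x*y - 2*y^2 + x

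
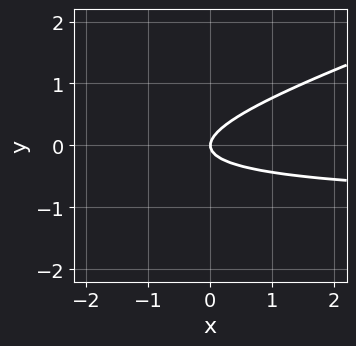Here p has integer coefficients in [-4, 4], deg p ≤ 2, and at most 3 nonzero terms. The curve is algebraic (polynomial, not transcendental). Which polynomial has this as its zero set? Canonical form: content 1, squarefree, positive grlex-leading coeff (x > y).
x*y - 3*y^2 + x

(a) The degree is 2 — the shape is more complex than any degree-1 curve.
(b) Checking where it meets the axes: it crosses the x-axis at the gridline x = 0; one y-axis crossing is at y = 0.
(c) Fitting integer coefficients to these (and the overall shape) gives p.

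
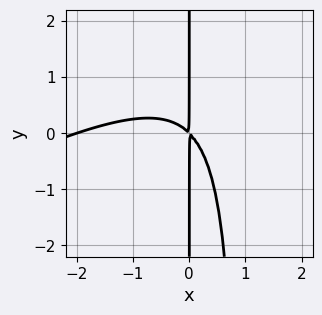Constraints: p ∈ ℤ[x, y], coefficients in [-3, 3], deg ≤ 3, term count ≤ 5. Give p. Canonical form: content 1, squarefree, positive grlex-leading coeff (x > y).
x^3 - 2*x^2*y + 2*x^2 + 2*x*y

(a) deg p = 3. The shape is more complex than any degree-2 curve.
(b) Observable constraints: it crosses the x-axis at the gridline x = -2; every point of the y-axis in the box is on the curve.
(c) The integer polynomial consistent with all of this is the stated p.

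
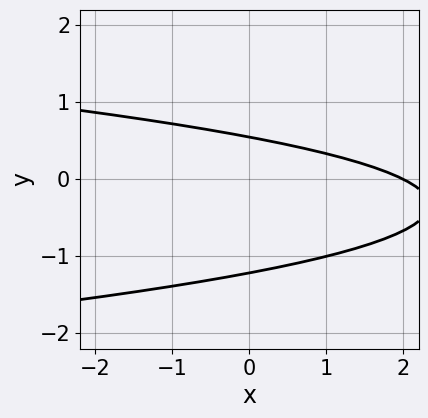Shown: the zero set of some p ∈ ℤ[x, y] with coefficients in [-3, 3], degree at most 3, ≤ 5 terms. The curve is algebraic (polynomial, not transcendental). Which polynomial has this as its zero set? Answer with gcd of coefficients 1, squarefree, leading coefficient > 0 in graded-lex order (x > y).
3*y^2 + x + 2*y - 2

1. The degree is 2 — no degree-1 curve has this shape.
2. Checking where it meets the axes: it crosses the x-axis at the gridline x = 2.
3. Solving for integer coefficients yields p as stated.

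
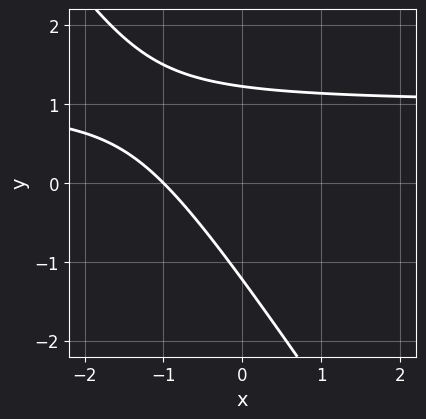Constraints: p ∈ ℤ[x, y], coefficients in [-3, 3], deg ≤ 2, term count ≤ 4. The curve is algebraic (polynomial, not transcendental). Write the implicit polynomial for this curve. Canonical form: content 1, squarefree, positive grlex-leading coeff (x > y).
3*x*y + 2*y^2 - 3*x - 3

(a) deg p = 2. No degree-1 curve has this shape.
(b) Against the integer gridlines: it crosses the x-axis at the gridline x = -1.
(c) These observations pin down the coefficients.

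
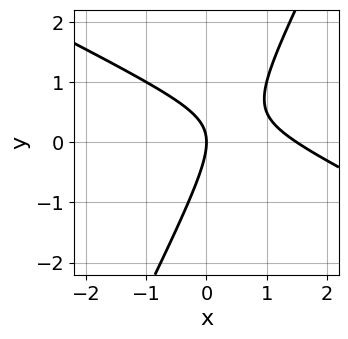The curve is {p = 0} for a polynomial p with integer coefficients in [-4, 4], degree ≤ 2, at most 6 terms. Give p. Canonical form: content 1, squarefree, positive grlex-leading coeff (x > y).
2*x^2 + 3*x*y - 2*y^2 - 3*x

1. Degree: a generic line meets the curve in up to 2 points, so deg p = 2.
2. Checking where it meets the axes: one x-axis crossing is at x = 0; it crosses the y-axis at the gridline y = 0.
3. Assembling these constraints gives the stated polynomial.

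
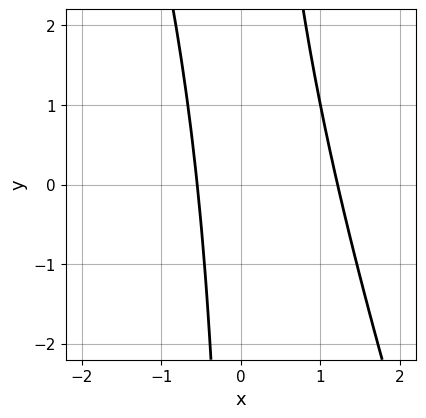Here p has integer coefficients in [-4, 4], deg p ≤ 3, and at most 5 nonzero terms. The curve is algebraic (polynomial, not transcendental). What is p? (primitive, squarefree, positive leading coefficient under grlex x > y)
3*x^2 + x*y - 2*x - 2

The degree is 2 — a generic line meets the curve in up to 2 points.
From the visible intercepts: it misses every integer gridline on the y-axis.
These observations pin down the coefficients.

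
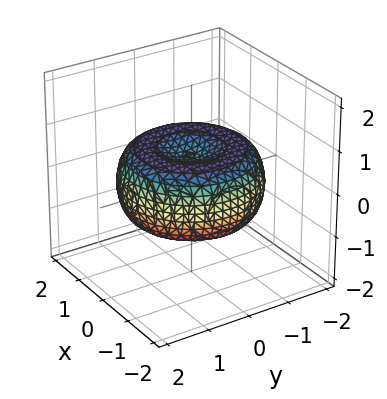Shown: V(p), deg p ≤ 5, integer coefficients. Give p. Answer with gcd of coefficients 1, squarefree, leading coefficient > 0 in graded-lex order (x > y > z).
x^4 + 2*x^2*y^2 + y^4 - 2*x^2 - 2*y^2 + 3*z^2 - 1

(a) deg p = 4. The shape is more complex than any degree-3 surface.
(b) Symmetries: rotational symmetry about the z-axis ⇒ p depends on x, y only through x² + y².
(c) From the visible intercepts: a circular section at z = 0 has radius between 1 and 2.
(d) Together with the visible shape, these determine p as stated.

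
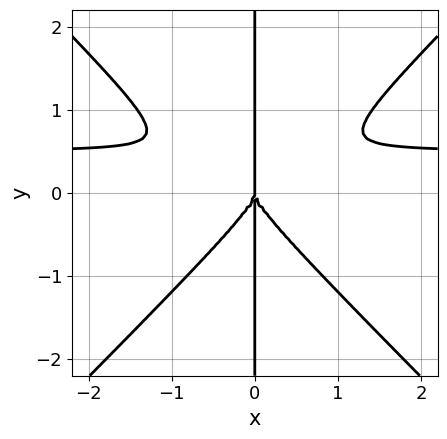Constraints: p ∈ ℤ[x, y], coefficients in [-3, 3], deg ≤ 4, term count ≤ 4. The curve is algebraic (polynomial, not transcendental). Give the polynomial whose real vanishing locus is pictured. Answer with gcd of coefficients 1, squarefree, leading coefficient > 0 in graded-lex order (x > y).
2*x^3*y - 2*x*y^3 - x^3

First, degree: no degree-3 curve has this shape, so deg p = 4.
Next, reading off the gridlines: it meets the x-axis at x = 0 (among the integer gridlines); every point of the y-axis in the box is on the curve.
Finally, together with the visible shape, these determine p as stated.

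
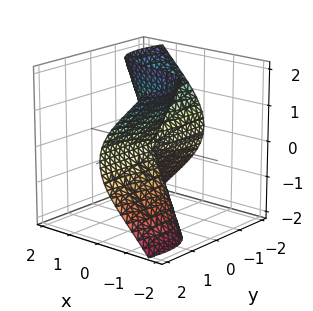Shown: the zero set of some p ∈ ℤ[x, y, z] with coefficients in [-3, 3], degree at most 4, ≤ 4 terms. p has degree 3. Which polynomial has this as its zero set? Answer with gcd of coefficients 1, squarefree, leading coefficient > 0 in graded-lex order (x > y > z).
2*x^3 + 3*x*y^2 + 3*y*z^2

(a) deg p = 3. The shape is more complex than any degree-2 surface.
(b) Checking where it meets the axes: the visible y-axis segment lies entirely on the surface; it meets the x-axis at x = 0 (among the integer gridlines).
(c) Putting this together gives p. Check: (0, 0, 2) on the z-axis lies on the surface, and p(0, 0, 2) = 0. ✓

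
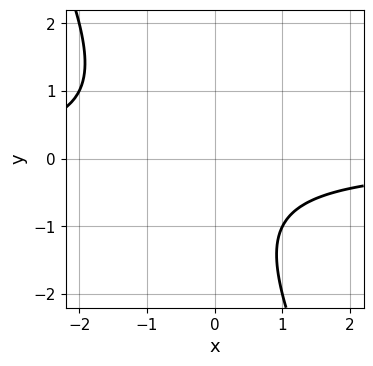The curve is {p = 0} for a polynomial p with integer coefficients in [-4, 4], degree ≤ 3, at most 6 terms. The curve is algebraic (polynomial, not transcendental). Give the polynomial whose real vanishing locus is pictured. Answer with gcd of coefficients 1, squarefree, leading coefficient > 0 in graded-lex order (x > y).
First, the degree is 2 — no degree-1 curve has this shape.
Then, from the visible intercepts: it misses every integer gridline on the x-axis; the curve avoids every integer y-axis point in the box.
Finally, putting this together gives p.

2*x*y + y^2 + y + 2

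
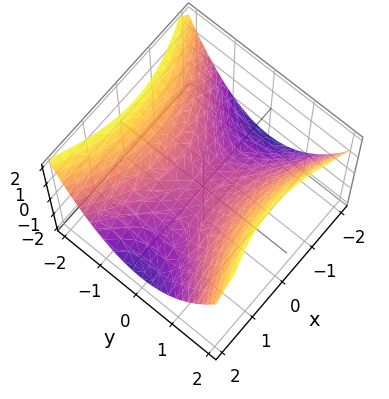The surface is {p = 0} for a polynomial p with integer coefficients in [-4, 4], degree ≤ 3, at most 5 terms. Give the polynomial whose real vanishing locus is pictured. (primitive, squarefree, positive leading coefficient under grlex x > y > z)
1. deg p = 2. A hyperbolic paraboloid; a quadric.
2. Symmetries: it's symmetric under y → −y, forcing even powers of y; it's symmetric under x → −x, forcing even powers of x.
3. Checking where it meets the axes: it meets the z-axis at z = 0 (among the integer gridlines); it crosses the x-axis at the gridline x = 0; it meets the y-axis at y = 0 (among the integer gridlines).
4. Fitting integer coefficients to these (and the overall shape) gives p.

x^2 - 2*y^2 + 3*z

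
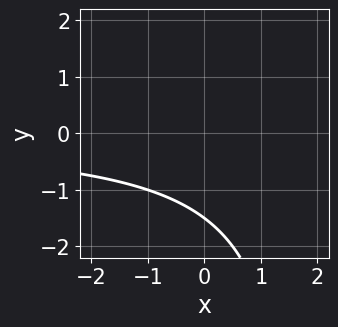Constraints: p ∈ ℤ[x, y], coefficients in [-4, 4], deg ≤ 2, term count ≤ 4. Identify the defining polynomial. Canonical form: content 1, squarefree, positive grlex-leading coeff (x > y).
1. deg p = 2. The shape is more complex than any degree-1 curve.
2. From the visible intercepts: it misses every integer gridline on the x-axis.
3. Assembling these constraints gives the stated polynomial.

x*y - 2*y - 3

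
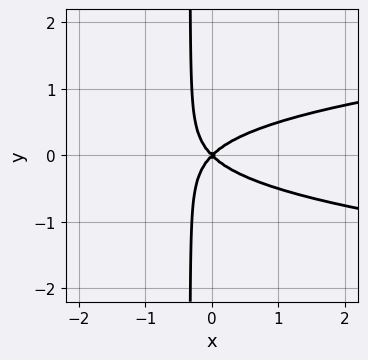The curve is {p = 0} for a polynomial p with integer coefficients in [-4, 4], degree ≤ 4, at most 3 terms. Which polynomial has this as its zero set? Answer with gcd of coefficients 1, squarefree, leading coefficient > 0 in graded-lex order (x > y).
First, degree: a generic line meets the curve in up to 3 points, so deg p = 3.
Then, symmetries: the y ↦ −y reflection is a symmetry, so y appears only in even powers.
Next, against the integer gridlines: it crosses the x-axis at the gridline x = 0; it meets the y-axis at y = 0 (among the integer gridlines).
Finally, together with the visible shape, these determine p as stated.

3*x*y^2 - x^2 + y^2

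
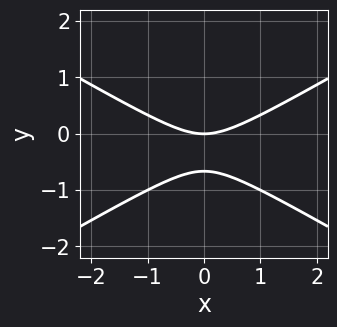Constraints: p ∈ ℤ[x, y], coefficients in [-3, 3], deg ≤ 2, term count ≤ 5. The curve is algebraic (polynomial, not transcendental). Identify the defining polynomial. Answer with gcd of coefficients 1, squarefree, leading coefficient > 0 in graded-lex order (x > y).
x^2 - 3*y^2 - 2*y

First, degree: no degree-1 curve has this shape, so deg p = 2.
Next, symmetries: the x ↦ −x reflection is a symmetry, so x appears only in even powers.
Then, reading off the gridlines: it meets the y-axis at y = 0 (among the integer gridlines); one x-axis crossing is at x = 0.
Finally, assembling these constraints gives the stated polynomial.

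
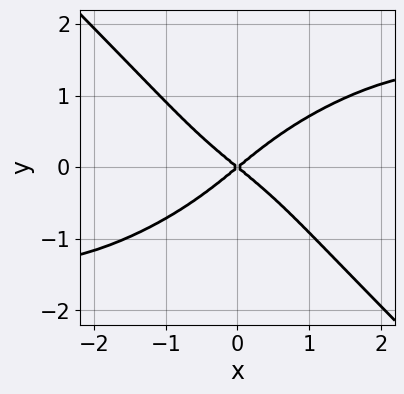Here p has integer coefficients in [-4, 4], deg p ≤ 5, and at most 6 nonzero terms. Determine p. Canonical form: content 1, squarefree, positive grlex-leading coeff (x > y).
x^3*y - 2*x^2*y^2 + 3*y^4 - 2*x^2 + 3*y^2

1. deg p = 4. No degree-3 curve has this shape.
2. From the visible intercepts: one x-axis crossing is at x = 0; one y-axis crossing is at y = 0.
3. Matching integer coefficients to the picture gives p.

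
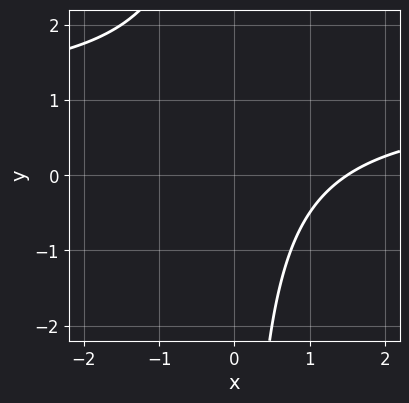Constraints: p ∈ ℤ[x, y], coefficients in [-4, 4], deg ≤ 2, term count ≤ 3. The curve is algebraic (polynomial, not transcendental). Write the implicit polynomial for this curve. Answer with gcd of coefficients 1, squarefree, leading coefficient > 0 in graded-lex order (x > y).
2*x*y - 2*x + 3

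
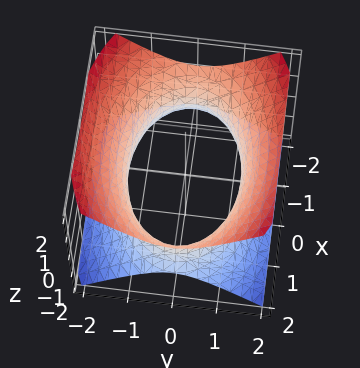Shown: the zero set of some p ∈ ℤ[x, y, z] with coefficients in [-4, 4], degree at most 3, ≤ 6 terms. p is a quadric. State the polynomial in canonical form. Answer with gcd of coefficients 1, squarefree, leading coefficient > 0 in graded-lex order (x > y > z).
The degree is 2 — an hourglass — one-sheet hyperboloid; a quadric.
Symmetries: the y ↦ −y reflection is a symmetry, so y appears only in even powers; it's symmetric under z → −z, forcing even powers of z; mirror symmetry x ↦ −x ⇒ only even powers of x.
Checking where it meets the axes: the surface avoids every integer z-axis point in the box.
Together with the visible shape, these determine p as stated.

x^2 + 2*y^2 - 2*z^2 - 3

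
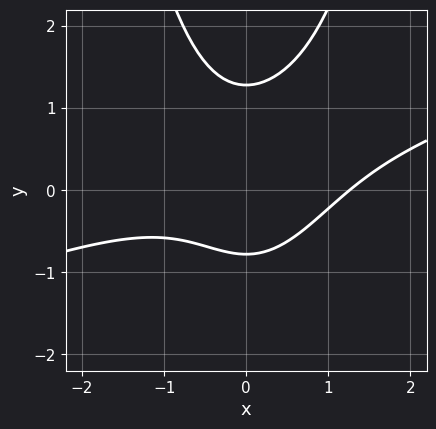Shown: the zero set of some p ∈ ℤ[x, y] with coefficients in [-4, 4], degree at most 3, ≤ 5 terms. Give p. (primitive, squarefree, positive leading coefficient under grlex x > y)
deg p = 3. A generic line meets the curve in up to 3 points.
The integer polynomial consistent with all of this is the stated p.

x^3 - 3*x^2*y + 2*y^2 - y - 2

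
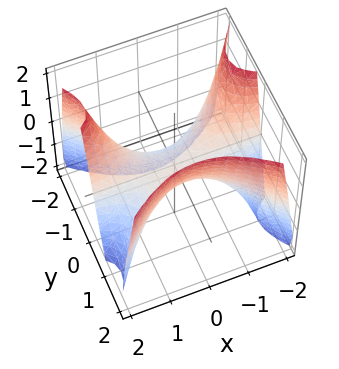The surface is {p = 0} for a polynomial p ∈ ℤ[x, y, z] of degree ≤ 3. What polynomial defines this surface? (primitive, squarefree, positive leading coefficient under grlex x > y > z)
First, the degree is 3 — the shape is more complex than any degree-2 surface.
Then, against the integer gridlines: every point of the x-axis in the box is on the surface; it crosses the z-axis at the gridline z = 0; it crosses the y-axis at the gridline y = 0.
Finally, matching integer coefficients to the picture gives p.

x^2*y - y^3 + z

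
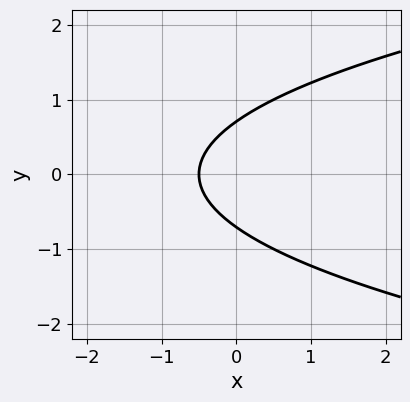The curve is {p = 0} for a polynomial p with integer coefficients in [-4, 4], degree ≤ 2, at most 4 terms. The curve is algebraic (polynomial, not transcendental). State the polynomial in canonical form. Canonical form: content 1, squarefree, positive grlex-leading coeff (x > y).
2*y^2 - 2*x - 1

First, the degree is 2 — no degree-1 curve has this shape.
Then, symmetries: the y ↦ −y reflection is a symmetry, so y appears only in even powers.
Finally, these observations pin down the coefficients.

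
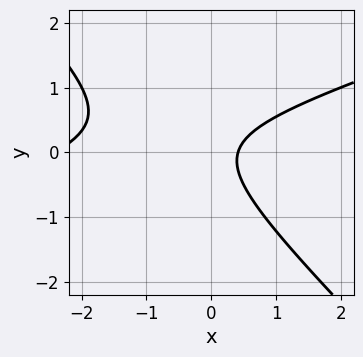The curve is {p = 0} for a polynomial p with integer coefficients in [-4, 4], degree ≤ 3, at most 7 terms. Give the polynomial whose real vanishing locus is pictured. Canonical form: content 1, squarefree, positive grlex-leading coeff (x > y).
1. deg p = 2. No degree-1 curve has this shape.
2. Observable constraints: no y-intercept at any integer in the box.
3. Putting this together gives p.

x^2 - 2*x*y - 3*y^2 + 2*x - 1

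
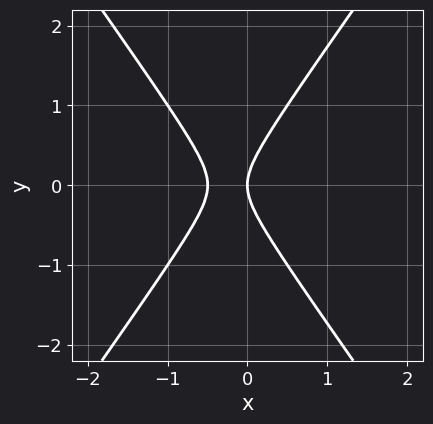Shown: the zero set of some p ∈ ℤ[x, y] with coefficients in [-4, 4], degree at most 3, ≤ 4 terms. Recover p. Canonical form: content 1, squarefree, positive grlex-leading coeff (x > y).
2*x^2 - y^2 + x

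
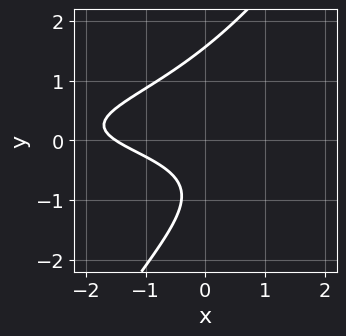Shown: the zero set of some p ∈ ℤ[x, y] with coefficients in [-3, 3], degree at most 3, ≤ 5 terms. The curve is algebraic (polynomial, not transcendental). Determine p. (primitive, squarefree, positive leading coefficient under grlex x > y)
3*x*y^2 - 2*y^3 + 2*x + 3*y + 3

(a) deg p = 3. The shape is more complex than any degree-2 curve.
(b) Solving for integer coefficients yields p as stated.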